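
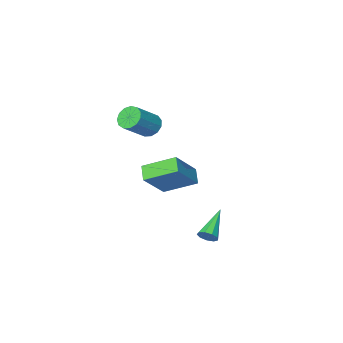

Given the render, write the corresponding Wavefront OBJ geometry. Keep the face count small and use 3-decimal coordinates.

v 0.347 -2.786 -2.302
v -0.008 -3.507 -1.76
v 1.798 -2.361 -0.788
v 1.443 -3.082 -0.245
v 1.577 -4.018 -3.135
v 1.222 -4.739 -2.592
v 3.028 -3.593 -1.62
v 2.673 -4.314 -1.078
v 2.996 -2.99 2.464
v 3.436 -3.217 1.955
v 4.744 -2.997 2.986
v 4.304 -2.77 3.496
v 3.405 -2.821 1.909
v 4.713 -2.6 2.941
v 3.244 -2.478 2.04
v 4.552 -2.258 3.071
v 3.005 -2.298 2.305
v 4.313 -2.078 3.336
v 2.763 -2.338 2.621
v 4.071 -2.118 3.652
v 2.595 -2.585 2.887
v 3.903 -2.365 3.918
v 2.554 -2.96 3.019
v 3.862 -2.74 4.05
v 2.653 -3.345 2.975
v 3.961 -3.125 4.006
v 2.862 -3.617 2.769
v 4.17 -3.397 3.8
v 3.113 -3.69 2.466
v 4.421 -3.47 3.497
v 3.327 -3.541 2.163
v 4.635 -3.321 3.194
v 2.283 0.95 -3.557
v 2.536 1.079 -3.098
v 0.937 0.05 -2.563
v 2.294 1.343 -3.187
v 2.046 1.423 -3.449
v 1.909 1.282 -3.762
v 1.947 0.986 -3.979
v 2.142 0.673 -3.999
v 2.403 0.49 -3.812
v 2.607 0.522 -3.506
v 2.66 0.755 -3.224
f 2 4 1
f 5 2 1
f 1 4 3
f 3 5 1
f 2 8 4
f 6 2 5
f 6 8 2
f 4 8 3
f 7 5 3
f 3 8 7
f 7 6 5
f 8 6 7
f 10 9 13
f 10 13 11
f 11 13 14
f 11 14 12
f 13 9 15
f 13 15 14
f 14 15 16
f 14 16 12
f 15 9 17
f 15 17 16
f 16 17 18
f 16 18 12
f 17 9 19
f 17 19 18
f 18 19 20
f 18 20 12
f 19 9 21
f 19 21 20
f 20 21 22
f 20 22 12
f 21 9 23
f 21 23 22
f 22 23 24
f 22 24 12
f 23 9 25
f 23 25 24
f 24 25 26
f 24 26 12
f 25 9 27
f 25 27 26
f 26 27 28
f 26 28 12
f 27 9 29
f 27 29 28
f 28 29 30
f 28 30 12
f 29 9 31
f 29 31 30
f 30 31 32
f 30 32 12
f 31 9 10
f 31 10 32
f 32 10 11
f 32 11 12
f 34 33 36
f 34 36 35
f 36 33 37
f 36 37 35
f 37 33 38
f 37 38 35
f 38 33 39
f 38 39 35
f 39 33 40
f 39 40 35
f 40 33 41
f 40 41 35
f 41 33 42
f 41 42 35
f 42 33 43
f 42 43 35
f 43 33 34
f 43 34 35



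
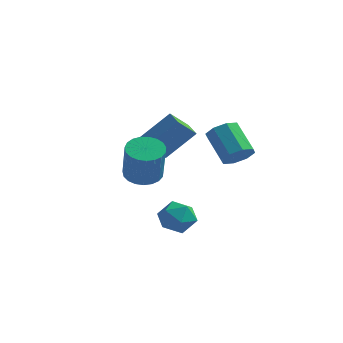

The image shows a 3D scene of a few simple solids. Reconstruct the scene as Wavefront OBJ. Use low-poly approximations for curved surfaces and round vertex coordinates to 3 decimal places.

v 2.669 -2.739 -3.376
v 3.454 -2.877 -3.885
v 2.886 -4.083 -2.675
v 3.671 -4.221 -3.184
v 3.65 -3.546 -2.521
v 3.516 -2.716 -2.955
v 2.824 -4.244 -3.605
v 2.69 -3.414 -4.039
v 3.55 -3.808 -4.027
v 4.061 -3.377 -3.357
v 2.279 -3.583 -3.203
v 2.79 -3.152 -2.533
v 4.097 1.095 -1.289
v 4.47 0.691 -0.654
v 3.356 1.481 0.504
v 2.983 1.885 -0.131
v 4.744 1.259 -0.779
v 3.63 2.049 0.379
v 4.638 1.731 -1.202
v 3.525 2.521 -0.045
v 4.216 1.83 -1.676
v 3.102 2.621 -0.519
v 3.724 1.499 -1.924
v 2.61 2.289 -0.766
v 3.45 0.931 -1.799
v 2.336 1.721 -0.641
v 3.555 0.459 -1.375
v 2.442 1.249 -0.218
v 3.978 0.359 -0.901
v 2.864 1.15 0.256
v -0.731 1.056 -0.917
v 0.423 1.879 0.494
v -0.164 1.854 -1.846
v 0.99 2.678 -0.435
v -0.03 0.362 -1.085
v 1.124 1.186 0.326
v 0.537 1.161 -2.014
v 1.691 1.984 -0.603
v 1.407 -3.125 -1.092
v 2.257 -2.95 -1.24
v 2.722 -3.679 0.564
v 1.873 -3.855 0.712
v 2.141 -2.639 -1.084
v 2.606 -3.368 0.719
v 1.898 -2.413 -0.93
v 2.363 -3.142 0.873
v 1.571 -2.31 -0.804
v 2.036 -3.039 0.999
v 1.215 -2.348 -0.728
v 1.68 -3.077 1.076
v 0.892 -2.52 -0.714
v 1.357 -3.249 1.089
v 0.659 -2.797 -0.766
v 1.124 -3.526 1.037
v 0.555 -3.131 -0.874
v 1.02 -3.86 0.929
v 0.598 -3.464 -1.02
v 1.063 -4.193 0.784
v 0.782 -3.738 -1.178
v 1.247 -4.467 0.625
v 1.073 -3.906 -1.321
v 1.538 -4.636 0.482
v 1.423 -3.94 -1.425
v 1.888 -4.669 0.379
v 1.769 -3.832 -1.471
v 2.234 -4.561 0.333
v 2.054 -3.603 -1.451
v 2.519 -4.332 0.352
v 2.226 -3.29 -1.369
v 2.691 -4.02 0.434
f 1 12 6
f 1 6 2
f 1 2 8
f 1 8 11
f 1 11 12
f 2 6 10
f 6 12 5
f 12 11 3
f 11 8 7
f 8 2 9
f 4 10 5
f 4 5 3
f 4 3 7
f 4 7 9
f 4 9 10
f 5 10 6
f 3 5 12
f 7 3 11
f 9 7 8
f 10 9 2
f 14 13 17
f 14 17 15
f 15 17 18
f 15 18 16
f 17 13 19
f 17 19 18
f 18 19 20
f 18 20 16
f 19 13 21
f 19 21 20
f 20 21 22
f 20 22 16
f 21 13 23
f 21 23 22
f 22 23 24
f 22 24 16
f 23 13 25
f 23 25 24
f 24 25 26
f 24 26 16
f 25 13 27
f 25 27 26
f 26 27 28
f 26 28 16
f 27 13 29
f 27 29 28
f 28 29 30
f 28 30 16
f 29 13 14
f 29 14 30
f 30 14 15
f 30 15 16
f 32 34 31
f 35 32 31
f 31 34 33
f 33 35 31
f 32 38 34
f 36 32 35
f 36 38 32
f 34 38 33
f 37 35 33
f 33 38 37
f 37 36 35
f 38 36 37
f 40 39 43
f 40 43 41
f 41 43 44
f 41 44 42
f 43 39 45
f 43 45 44
f 44 45 46
f 44 46 42
f 45 39 47
f 45 47 46
f 46 47 48
f 46 48 42
f 47 39 49
f 47 49 48
f 48 49 50
f 48 50 42
f 49 39 51
f 49 51 50
f 50 51 52
f 50 52 42
f 51 39 53
f 51 53 52
f 52 53 54
f 52 54 42
f 53 39 55
f 53 55 54
f 54 55 56
f 54 56 42
f 55 39 57
f 55 57 56
f 56 57 58
f 56 58 42
f 57 39 59
f 57 59 58
f 58 59 60
f 58 60 42
f 59 39 61
f 59 61 60
f 60 61 62
f 60 62 42
f 61 39 63
f 61 63 62
f 62 63 64
f 62 64 42
f 63 39 65
f 63 65 64
f 64 65 66
f 64 66 42
f 65 39 67
f 65 67 66
f 66 67 68
f 66 68 42
f 67 39 69
f 67 69 68
f 68 69 70
f 68 70 42
f 69 39 40
f 69 40 70
f 70 40 41
f 70 41 42



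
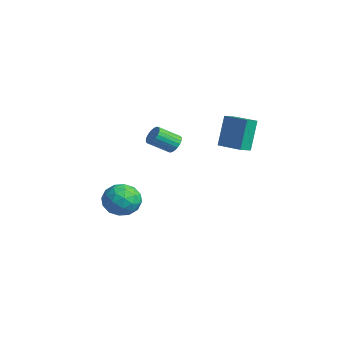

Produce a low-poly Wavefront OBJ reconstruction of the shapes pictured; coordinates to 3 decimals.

v -3.772 2.003 -0.114
v -3.278 2.216 0.318
v -3.474 0.91 1.186
v -3.968 0.697 0.754
v -3.513 2.33 0.436
v -3.71 1.024 1.304
v -3.794 2.387 0.459
v -3.99 1.081 1.327
v -4.07 2.378 0.383
v -4.267 1.072 1.25
v -4.295 2.304 0.221
v -4.491 0.998 1.088
v -4.429 2.178 0.001
v -4.626 0.872 0.868
v -4.45 2.022 -0.239
v -4.647 0.716 0.628
v -4.353 1.862 -0.457
v -4.55 0.556 0.41
v -4.156 1.727 -0.616
v -4.353 0.421 0.252
v -3.893 1.64 -0.688
v -4.089 0.334 0.18
v -3.608 1.615 -0.661
v -3.805 0.309 0.207
v -3.352 1.657 -0.539
v -3.548 0.352 0.329
v -3.168 1.76 -0.343
v -3.365 0.454 0.524
v -3.089 1.904 -0.108
v -3.285 0.598 0.759
v -3.128 2.065 0.126
v -3.324 0.759 0.993
v 2.532 1.993 2.231
v 2.098 2.564 4.215
v 2.244 2.732 1.955
v 1.81 3.303 3.94
v 4.09 2.657 2.38
v 3.656 3.228 4.365
v 3.802 3.396 2.105
v 3.368 3.967 4.089
v -3.073 -0.833 -2.963
v -2.222 -1.227 -3.792
v -4.538 -1.713 -4.048
v -3.687 -2.107 -4.877
v -3.712 -2.596 -3.725
v -2.807 -2.052 -3.055
v -3.953 -0.888 -4.785
v -3.048 -0.344 -4.115
v -2.767 -1.261 -4.918
v -2.617 -2.317 -4.263
v -4.143 -0.623 -3.577
v -3.993 -1.679 -2.922
v -2.519 -0.953 -3.282
v -4.241 -1.987 -4.558
v -4.256 -2.275 -3.881
v -3.756 -2.506 -4.368
v -2.862 -1.437 -2.849
v -2.362 -1.669 -3.336
v -3.238 -2.474 -3.297
v -4.398 -1.271 -4.504
v -3.898 -1.503 -4.991
v -3.004 -0.434 -3.472
v -2.504 -0.665 -3.959
v -3.522 -0.466 -4.543
v -2.339 -1.204 -4.431
v -3.2 -1.722 -5.069
v -3.356 -1.005 -5.015
v -2.824 -0.685 -4.621
v -2.251 -1.825 -4.046
v -3.112 -2.342 -4.684
v -3.127 -2.63 -4.007
v -2.595 -2.31 -3.613
v -2.571 -1.845 -4.708
v -3.648 -0.598 -3.156
v -4.509 -1.115 -3.794
v -4.165 -0.63 -4.227
v -3.633 -0.31 -3.833
v -3.56 -1.218 -2.771
v -4.421 -1.736 -3.409
v -3.936 -2.255 -3.219
v -3.404 -1.935 -2.825
v -4.189 -1.095 -3.132
f 2 1 5
f 2 5 3
f 3 5 6
f 3 6 4
f 5 1 7
f 5 7 6
f 6 7 8
f 6 8 4
f 7 1 9
f 7 9 8
f 8 9 10
f 8 10 4
f 9 1 11
f 9 11 10
f 10 11 12
f 10 12 4
f 11 1 13
f 11 13 12
f 12 13 14
f 12 14 4
f 13 1 15
f 13 15 14
f 14 15 16
f 14 16 4
f 15 1 17
f 15 17 16
f 16 17 18
f 16 18 4
f 17 1 19
f 17 19 18
f 18 19 20
f 18 20 4
f 19 1 21
f 19 21 20
f 20 21 22
f 20 22 4
f 21 1 23
f 21 23 22
f 22 23 24
f 22 24 4
f 23 1 25
f 23 25 24
f 24 25 26
f 24 26 4
f 25 1 27
f 25 27 26
f 26 27 28
f 26 28 4
f 27 1 29
f 27 29 28
f 28 29 30
f 28 30 4
f 29 1 31
f 29 31 30
f 30 31 32
f 30 32 4
f 31 1 2
f 31 2 32
f 32 2 3
f 32 3 4
f 34 36 33
f 37 34 33
f 33 36 35
f 35 37 33
f 34 40 36
f 38 34 37
f 38 40 34
f 36 40 35
f 39 37 35
f 35 40 39
f 39 38 37
f 40 38 39
f 41 78 57
f 78 52 81
f 57 81 46
f 78 81 57
f 41 57 53
f 57 46 58
f 53 58 42
f 57 58 53
f 41 53 62
f 53 42 63
f 62 63 48
f 53 63 62
f 41 62 74
f 62 48 77
f 74 77 51
f 62 77 74
f 41 74 78
f 74 51 82
f 78 82 52
f 74 82 78
f 42 58 69
f 58 46 72
f 69 72 50
f 58 72 69
f 46 81 59
f 81 52 80
f 59 80 45
f 81 80 59
f 52 82 79
f 82 51 75
f 79 75 43
f 82 75 79
f 51 77 76
f 77 48 64
f 76 64 47
f 77 64 76
f 48 63 68
f 63 42 65
f 68 65 49
f 63 65 68
f 44 70 56
f 70 50 71
f 56 71 45
f 70 71 56
f 44 56 54
f 56 45 55
f 54 55 43
f 56 55 54
f 44 54 61
f 54 43 60
f 61 60 47
f 54 60 61
f 44 61 66
f 61 47 67
f 66 67 49
f 61 67 66
f 44 66 70
f 66 49 73
f 70 73 50
f 66 73 70
f 45 71 59
f 71 50 72
f 59 72 46
f 71 72 59
f 43 55 79
f 55 45 80
f 79 80 52
f 55 80 79
f 47 60 76
f 60 43 75
f 76 75 51
f 60 75 76
f 49 67 68
f 67 47 64
f 68 64 48
f 67 64 68
f 50 73 69
f 73 49 65
f 69 65 42
f 73 65 69



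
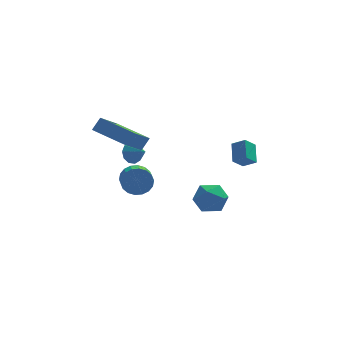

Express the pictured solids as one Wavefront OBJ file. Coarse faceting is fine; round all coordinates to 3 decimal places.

v -2.036 2.921 -0.092
v -1.62 2.929 -0.692
v -1.384 2.259 0.352
v -1.475 3.256 -0.417
v -1.544 3.455 -0.018
v -1.801 3.45 0.353
v -2.148 3.243 0.553
v -2.452 2.913 0.508
v -2.597 2.586 0.233
v -2.528 2.387 -0.166
v -2.271 2.392 -0.537
v -1.924 2.599 -0.737
v -4.265 -0.242 3.569
v -3.822 0.072 4.249
v -3.339 1.135 2.331
v -2.896 1.448 3.011
v -2.684 -1.648 3.189
v -2.241 -1.335 3.869
v -1.758 -0.272 1.951
v -1.315 0.042 2.631
v 1.613 3.111 -2.942
v 2.396 3.571 -3.533
v 1.884 1.589 -3.767
v 2.667 2.049 -4.358
v 2.814 1.886 -3.297
v 2.646 2.827 -2.788
v 1.634 2.333 -4.512
v 1.466 3.274 -4.003
v 2.408 3.09 -4.504
v 3.138 2.814 -3.752
v 1.142 2.346 -3.548
v 1.872 2.07 -2.796
v -2.052 0.03 -0.32
v -1.555 0.277 0.337
v -1.55 -0.904 0.777
v -2.048 -1.15 0.12
v -1.909 0.327 0.475
v -1.904 -0.854 0.914
v -2.291 0.318 0.455
v -2.286 -0.863 0.895
v -2.626 0.252 0.282
v -2.621 -0.929 0.721
v -2.847 0.142 -0.01
v -2.842 -1.039 0.429
v -2.911 0.01 -0.364
v -2.906 -1.17 0.076
v -2.805 -0.117 -0.709
v -2.8 -1.298 -0.269
v -2.55 -0.216 -0.977
v -2.545 -1.397 -0.537
v -2.196 -0.266 -1.114
v -2.191 -1.447 -0.675
v -1.814 -0.257 -1.095
v -1.809 -1.438 -0.655
v -1.479 -0.191 -0.921
v -1.474 -1.372 -0.482
v -1.258 -0.081 -0.629
v -1.253 -1.262 -0.19
v -1.194 0.05 -0.276
v -1.189 -1.13 0.164
v -1.3 0.178 0.069
v -1.295 -1.003 0.509
v 3.173 1.506 -0.187
v 3.853 1.155 0.268
v 3.242 2.589 0.545
v 3.922 2.239 1.001
v 3.778 1.881 -0.801
v 4.458 1.531 -0.345
v 3.847 2.965 -0.068
v 4.527 2.614 0.387
f 2 1 4
f 2 4 3
f 4 1 5
f 4 5 3
f 5 1 6
f 5 6 3
f 6 1 7
f 6 7 3
f 7 1 8
f 7 8 3
f 8 1 9
f 8 9 3
f 9 1 10
f 9 10 3
f 10 1 11
f 10 11 3
f 11 1 12
f 11 12 3
f 12 1 2
f 12 2 3
f 14 16 13
f 17 14 13
f 13 16 15
f 15 17 13
f 14 20 16
f 18 14 17
f 18 20 14
f 16 20 15
f 19 17 15
f 15 20 19
f 19 18 17
f 20 18 19
f 21 32 26
f 21 26 22
f 21 22 28
f 21 28 31
f 21 31 32
f 22 26 30
f 26 32 25
f 32 31 23
f 31 28 27
f 28 22 29
f 24 30 25
f 24 25 23
f 24 23 27
f 24 27 29
f 24 29 30
f 25 30 26
f 23 25 32
f 27 23 31
f 29 27 28
f 30 29 22
f 34 33 37
f 34 37 35
f 35 37 38
f 35 38 36
f 37 33 39
f 37 39 38
f 38 39 40
f 38 40 36
f 39 33 41
f 39 41 40
f 40 41 42
f 40 42 36
f 41 33 43
f 41 43 42
f 42 43 44
f 42 44 36
f 43 33 45
f 43 45 44
f 44 45 46
f 44 46 36
f 45 33 47
f 45 47 46
f 46 47 48
f 46 48 36
f 47 33 49
f 47 49 48
f 48 49 50
f 48 50 36
f 49 33 51
f 49 51 50
f 50 51 52
f 50 52 36
f 51 33 53
f 51 53 52
f 52 53 54
f 52 54 36
f 53 33 55
f 53 55 54
f 54 55 56
f 54 56 36
f 55 33 57
f 55 57 56
f 56 57 58
f 56 58 36
f 57 33 59
f 57 59 58
f 58 59 60
f 58 60 36
f 59 33 61
f 59 61 60
f 60 61 62
f 60 62 36
f 61 33 34
f 61 34 62
f 62 34 35
f 62 35 36
f 64 66 63
f 67 64 63
f 63 66 65
f 65 67 63
f 64 70 66
f 68 64 67
f 68 70 64
f 66 70 65
f 69 67 65
f 65 70 69
f 69 68 67
f 70 68 69



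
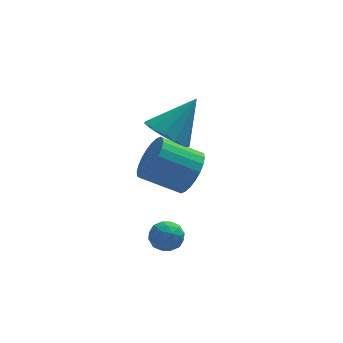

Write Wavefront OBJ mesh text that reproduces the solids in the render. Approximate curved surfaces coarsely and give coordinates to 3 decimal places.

v 1.768 1.275 -4.346
v 2.17 1.16 -3.846
v 0.99 0.78 -3.834
v 1.392 0.665 -3.334
v 1.194 1.273 -3.461
v 1.675 1.579 -3.777
v 1.485 0.361 -3.903
v 1.966 0.667 -4.219
v 1.995 0.595 -3.572
v 1.815 1.159 -3.299
v 1.345 0.781 -4.381
v 1.165 1.345 -4.108
v 2.037 1.261 -4.141
v 1.123 0.679 -3.539
v 1.007 1.036 -3.614
v 1.243 0.969 -3.32
v 1.747 1.507 -4.1
v 1.983 1.44 -3.806
v 1.409 1.506 -3.58
v 1.177 0.5 -3.874
v 1.413 0.433 -3.58
v 1.917 0.971 -4.36
v 2.153 0.904 -4.066
v 1.751 0.434 -4.1
v 2.171 0.862 -3.686
v 1.713 0.57 -3.385
v 1.768 0.392 -3.719
v 2.05 0.571 -3.905
v 2.065 1.193 -3.525
v 1.608 0.902 -3.224
v 1.492 1.26 -3.299
v 1.774 1.439 -3.485
v 1.962 0.861 -3.364
v 1.552 1.038 -4.456
v 1.095 0.747 -4.155
v 1.386 0.501 -4.195
v 1.668 0.68 -4.381
v 1.447 1.37 -4.295
v 0.989 1.078 -3.994
v 1.11 1.369 -3.775
v 1.392 1.548 -3.961
v 1.198 1.079 -4.316
v 2.916 3.69 -2.84
v 3.405 3.928 -2.073
v 2.013 4.208 -1.273
v 1.524 3.97 -2.04
v 3.373 4.252 -2.242
v 1.982 4.533 -1.441
v 3.272 4.491 -2.501
v 1.88 4.771 -1.701
v 3.117 4.607 -2.812
v 1.725 4.888 -2.012
v 2.931 4.584 -3.128
v 1.539 4.865 -2.327
v 2.743 4.425 -3.399
v 1.351 4.706 -2.599
v 2.581 4.154 -3.586
v 1.189 4.435 -2.785
v 2.47 3.812 -3.659
v 1.078 4.093 -2.858
v 2.427 3.452 -3.607
v 1.035 3.732 -2.807
v 2.458 3.127 -3.439
v 1.067 3.408 -2.638
v 2.56 2.889 -3.179
v 1.168 3.169 -2.379
v 2.715 2.772 -2.868
v 1.323 3.053 -2.068
v 2.901 2.795 -2.553
v 1.509 3.076 -1.752
v 3.089 2.954 -2.281
v 1.697 3.235 -1.481
v 3.251 3.225 -2.095
v 1.859 3.506 -1.294
v 3.362 3.567 -2.022
v 1.97 3.848 -1.221
v 1.926 2.919 -0.137
v 2.629 2.517 -0.575
v 3.034 3.401 1.197
v 2.615 3.008 -0.741
v 2.382 3.471 -0.715
v 2.005 3.758 -0.506
v 1.602 3.779 -0.179
v 1.303 3.526 0.16
v 1.201 3.081 0.405
v 1.33 2.584 0.478
v 1.648 2.194 0.356
v 2.054 2.033 0.077
v 2.42 2.154 -0.27
f 1 38 17
f 38 12 41
f 17 41 6
f 38 41 17
f 1 17 13
f 17 6 18
f 13 18 2
f 17 18 13
f 1 13 22
f 13 2 23
f 22 23 8
f 13 23 22
f 1 22 34
f 22 8 37
f 34 37 11
f 22 37 34
f 1 34 38
f 34 11 42
f 38 42 12
f 34 42 38
f 2 18 29
f 18 6 32
f 29 32 10
f 18 32 29
f 6 41 19
f 41 12 40
f 19 40 5
f 41 40 19
f 12 42 39
f 42 11 35
f 39 35 3
f 42 35 39
f 11 37 36
f 37 8 24
f 36 24 7
f 37 24 36
f 8 23 28
f 23 2 25
f 28 25 9
f 23 25 28
f 4 30 16
f 30 10 31
f 16 31 5
f 30 31 16
f 4 16 14
f 16 5 15
f 14 15 3
f 16 15 14
f 4 14 21
f 14 3 20
f 21 20 7
f 14 20 21
f 4 21 26
f 21 7 27
f 26 27 9
f 21 27 26
f 4 26 30
f 26 9 33
f 30 33 10
f 26 33 30
f 5 31 19
f 31 10 32
f 19 32 6
f 31 32 19
f 3 15 39
f 15 5 40
f 39 40 12
f 15 40 39
f 7 20 36
f 20 3 35
f 36 35 11
f 20 35 36
f 9 27 28
f 27 7 24
f 28 24 8
f 27 24 28
f 10 33 29
f 33 9 25
f 29 25 2
f 33 25 29
f 44 43 47
f 44 47 45
f 45 47 48
f 45 48 46
f 47 43 49
f 47 49 48
f 48 49 50
f 48 50 46
f 49 43 51
f 49 51 50
f 50 51 52
f 50 52 46
f 51 43 53
f 51 53 52
f 52 53 54
f 52 54 46
f 53 43 55
f 53 55 54
f 54 55 56
f 54 56 46
f 55 43 57
f 55 57 56
f 56 57 58
f 56 58 46
f 57 43 59
f 57 59 58
f 58 59 60
f 58 60 46
f 59 43 61
f 59 61 60
f 60 61 62
f 60 62 46
f 61 43 63
f 61 63 62
f 62 63 64
f 62 64 46
f 63 43 65
f 63 65 64
f 64 65 66
f 64 66 46
f 65 43 67
f 65 67 66
f 66 67 68
f 66 68 46
f 67 43 69
f 67 69 68
f 68 69 70
f 68 70 46
f 69 43 71
f 69 71 70
f 70 71 72
f 70 72 46
f 71 43 73
f 71 73 72
f 72 73 74
f 72 74 46
f 73 43 75
f 73 75 74
f 74 75 76
f 74 76 46
f 75 43 44
f 75 44 76
f 76 44 45
f 76 45 46
f 78 77 80
f 78 80 79
f 80 77 81
f 80 81 79
f 81 77 82
f 81 82 79
f 82 77 83
f 82 83 79
f 83 77 84
f 83 84 79
f 84 77 85
f 84 85 79
f 85 77 86
f 85 86 79
f 86 77 87
f 86 87 79
f 87 77 88
f 87 88 79
f 88 77 89
f 88 89 79
f 89 77 78
f 89 78 79



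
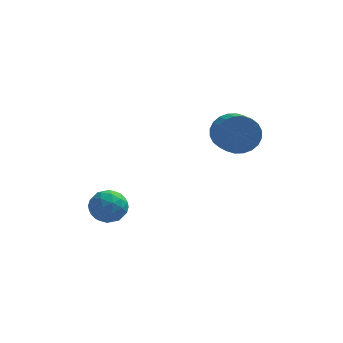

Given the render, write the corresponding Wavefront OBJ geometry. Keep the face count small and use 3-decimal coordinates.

v 2.263 1.153 -0.865
v 2.781 1.067 -1.621
v 3.115 0.162 -1.29
v 2.597 0.247 -0.535
v 3.009 1.233 -1.398
v 3.342 0.328 -1.068
v 3.123 1.386 -1.095
v 3.457 0.481 -0.764
v 3.106 1.504 -0.756
v 3.44 0.598 -0.425
v 2.961 1.568 -0.434
v 3.295 0.663 -0.103
v 2.71 1.569 -0.177
v 3.044 0.664 0.153
v 2.391 1.506 -0.026
v 2.725 0.601 0.305
v 2.052 1.39 -0.002
v 2.386 0.485 0.329
v 1.745 1.238 -0.11
v 2.079 0.333 0.221
v 1.518 1.072 -0.332
v 1.851 0.167 -0.002
v 1.403 0.919 -0.636
v 1.737 0.014 -0.305
v 1.42 0.802 -0.975
v 1.754 -0.104 -0.644
v 1.565 0.737 -1.297
v 1.899 -0.168 -0.966
v 1.816 0.736 -1.553
v 2.15 -0.169 -1.223
v 2.135 0.799 -1.705
v 2.469 -0.106 -1.374
v 2.474 0.915 -1.729
v 2.808 0.01 -1.398
v -2.754 -0.852 -3.694
v -1.968 -0.828 -3.424
v -2.492 -1.992 -4.356
v -1.706 -1.968 -4.086
v -2.325 -2.118 -3.552
v -2.487 -1.413 -3.143
v -1.973 -1.407 -4.637
v -2.135 -0.702 -4.228
v -1.486 -1.171 -4.007
v -1.703 -1.611 -3.336
v -2.757 -1.209 -4.444
v -2.974 -1.649 -3.773
v -2.384 -0.74 -3.501
v -2.076 -2.08 -4.279
v -2.44 -2.168 -3.965
v -1.978 -2.154 -3.807
v -2.689 -1.084 -3.336
v -2.227 -1.07 -3.177
v -2.437 -1.828 -3.252
v -2.233 -1.75 -4.603
v -1.771 -1.736 -4.444
v -2.482 -0.666 -3.973
v -2.02 -0.652 -3.815
v -2.023 -0.992 -4.528
v -1.639 -0.928 -3.685
v -1.485 -1.598 -4.074
v -1.642 -1.268 -4.398
v -1.737 -0.854 -4.157
v -1.767 -1.186 -3.291
v -1.613 -1.856 -3.68
v -1.976 -1.944 -3.366
v -2.071 -1.53 -3.125
v -1.483 -1.388 -3.633
v -2.847 -0.964 -4.1
v -2.693 -1.634 -4.489
v -2.389 -1.29 -4.655
v -2.484 -0.876 -4.414
v -2.975 -1.222 -3.706
v -2.821 -1.892 -4.095
v -2.723 -1.966 -3.623
v -2.818 -1.552 -3.382
v -2.977 -1.432 -4.147
f 2 1 5
f 2 5 3
f 3 5 6
f 3 6 4
f 5 1 7
f 5 7 6
f 6 7 8
f 6 8 4
f 7 1 9
f 7 9 8
f 8 9 10
f 8 10 4
f 9 1 11
f 9 11 10
f 10 11 12
f 10 12 4
f 11 1 13
f 11 13 12
f 12 13 14
f 12 14 4
f 13 1 15
f 13 15 14
f 14 15 16
f 14 16 4
f 15 1 17
f 15 17 16
f 16 17 18
f 16 18 4
f 17 1 19
f 17 19 18
f 18 19 20
f 18 20 4
f 19 1 21
f 19 21 20
f 20 21 22
f 20 22 4
f 21 1 23
f 21 23 22
f 22 23 24
f 22 24 4
f 23 1 25
f 23 25 24
f 24 25 26
f 24 26 4
f 25 1 27
f 25 27 26
f 26 27 28
f 26 28 4
f 27 1 29
f 27 29 28
f 28 29 30
f 28 30 4
f 29 1 31
f 29 31 30
f 30 31 32
f 30 32 4
f 31 1 33
f 31 33 32
f 32 33 34
f 32 34 4
f 33 1 2
f 33 2 34
f 34 2 3
f 34 3 4
f 35 72 51
f 72 46 75
f 51 75 40
f 72 75 51
f 35 51 47
f 51 40 52
f 47 52 36
f 51 52 47
f 35 47 56
f 47 36 57
f 56 57 42
f 47 57 56
f 35 56 68
f 56 42 71
f 68 71 45
f 56 71 68
f 35 68 72
f 68 45 76
f 72 76 46
f 68 76 72
f 36 52 63
f 52 40 66
f 63 66 44
f 52 66 63
f 40 75 53
f 75 46 74
f 53 74 39
f 75 74 53
f 46 76 73
f 76 45 69
f 73 69 37
f 76 69 73
f 45 71 70
f 71 42 58
f 70 58 41
f 71 58 70
f 42 57 62
f 57 36 59
f 62 59 43
f 57 59 62
f 38 64 50
f 64 44 65
f 50 65 39
f 64 65 50
f 38 50 48
f 50 39 49
f 48 49 37
f 50 49 48
f 38 48 55
f 48 37 54
f 55 54 41
f 48 54 55
f 38 55 60
f 55 41 61
f 60 61 43
f 55 61 60
f 38 60 64
f 60 43 67
f 64 67 44
f 60 67 64
f 39 65 53
f 65 44 66
f 53 66 40
f 65 66 53
f 37 49 73
f 49 39 74
f 73 74 46
f 49 74 73
f 41 54 70
f 54 37 69
f 70 69 45
f 54 69 70
f 43 61 62
f 61 41 58
f 62 58 42
f 61 58 62
f 44 67 63
f 67 43 59
f 63 59 36
f 67 59 63



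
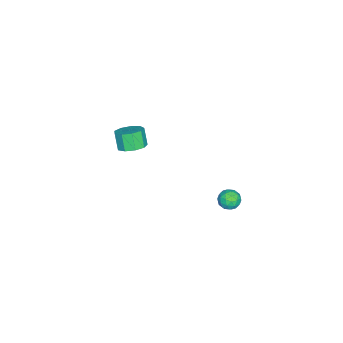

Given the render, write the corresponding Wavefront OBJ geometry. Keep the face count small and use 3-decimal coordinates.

v -2.077 -3.281 0.391
v -1.293 -3.393 0.671
v -1.699 -3.731 1.67
v -2.483 -3.619 1.389
v -1.467 -2.856 0.782
v -1.872 -3.195 1.781
v -1.926 -2.519 0.71
v -2.332 -2.857 1.709
v -2.456 -2.537 0.489
v -2.862 -2.876 1.488
v -2.809 -2.904 0.221
v -3.214 -3.243 1.22
v -2.819 -3.447 0.033
v -3.225 -3.785 1.032
v -2.482 -3.912 0.012
v -2.888 -4.251 1.011
v -1.956 -4.081 0.168
v -2.361 -4.42 1.167
v -1.486 -3.876 0.428
v -1.892 -4.215 1.427
v 1.977 3.954 2.783
v 2.24 4.184 2.233
v 2.88 3.456 3.007
v 3.143 3.686 2.457
v 3.01 4.092 2.949
v 2.452 4.4 2.811
v 2.668 3.24 2.429
v 2.11 3.548 2.291
v 2.667 3.743 2.014
v 2.879 4.269 2.335
v 2.241 3.371 2.905
v 2.453 3.897 3.226
v 2.03 4.113 2.489
v 3.09 3.527 2.751
v 3.012 3.766 3.041
v 3.167 3.901 2.717
v 2.154 4.24 2.828
v 2.309 4.375 2.505
v 2.761 4.321 2.925
v 2.811 3.265 2.735
v 2.966 3.4 2.412
v 1.953 3.739 2.523
v 2.108 3.874 2.199
v 2.359 3.319 2.315
v 2.435 3.989 2.037
v 2.966 3.696 2.168
v 2.686 3.434 2.152
v 2.359 3.615 2.071
v 2.559 4.298 2.225
v 3.09 4.005 2.357
v 3.012 4.244 2.646
v 2.684 4.425 2.565
v 2.81 4.039 2.097
v 2.03 3.635 2.883
v 2.561 3.342 3.015
v 2.436 3.215 2.675
v 2.108 3.396 2.594
v 2.154 3.944 3.072
v 2.685 3.651 3.203
v 2.761 4.025 3.169
v 2.434 4.206 3.088
v 2.31 3.601 3.143
f 2 1 5
f 2 5 3
f 3 5 6
f 3 6 4
f 5 1 7
f 5 7 6
f 6 7 8
f 6 8 4
f 7 1 9
f 7 9 8
f 8 9 10
f 8 10 4
f 9 1 11
f 9 11 10
f 10 11 12
f 10 12 4
f 11 1 13
f 11 13 12
f 12 13 14
f 12 14 4
f 13 1 15
f 13 15 14
f 14 15 16
f 14 16 4
f 15 1 17
f 15 17 16
f 16 17 18
f 16 18 4
f 17 1 19
f 17 19 18
f 18 19 20
f 18 20 4
f 19 1 2
f 19 2 20
f 20 2 3
f 20 3 4
f 21 58 37
f 58 32 61
f 37 61 26
f 58 61 37
f 21 37 33
f 37 26 38
f 33 38 22
f 37 38 33
f 21 33 42
f 33 22 43
f 42 43 28
f 33 43 42
f 21 42 54
f 42 28 57
f 54 57 31
f 42 57 54
f 21 54 58
f 54 31 62
f 58 62 32
f 54 62 58
f 22 38 49
f 38 26 52
f 49 52 30
f 38 52 49
f 26 61 39
f 61 32 60
f 39 60 25
f 61 60 39
f 32 62 59
f 62 31 55
f 59 55 23
f 62 55 59
f 31 57 56
f 57 28 44
f 56 44 27
f 57 44 56
f 28 43 48
f 43 22 45
f 48 45 29
f 43 45 48
f 24 50 36
f 50 30 51
f 36 51 25
f 50 51 36
f 24 36 34
f 36 25 35
f 34 35 23
f 36 35 34
f 24 34 41
f 34 23 40
f 41 40 27
f 34 40 41
f 24 41 46
f 41 27 47
f 46 47 29
f 41 47 46
f 24 46 50
f 46 29 53
f 50 53 30
f 46 53 50
f 25 51 39
f 51 30 52
f 39 52 26
f 51 52 39
f 23 35 59
f 35 25 60
f 59 60 32
f 35 60 59
f 27 40 56
f 40 23 55
f 56 55 31
f 40 55 56
f 29 47 48
f 47 27 44
f 48 44 28
f 47 44 48
f 30 53 49
f 53 29 45
f 49 45 22
f 53 45 49



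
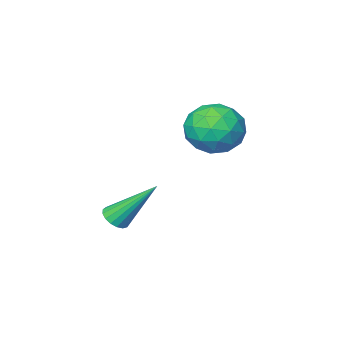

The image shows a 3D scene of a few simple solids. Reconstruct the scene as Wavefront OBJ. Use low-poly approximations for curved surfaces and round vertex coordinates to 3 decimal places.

v 1.175 -1.189 -2.853
v 1.501 -1.455 -2.498
v 0.225 -0.131 -1.187
v 1.637 -1.238 -2.558
v 1.667 -1.01 -2.686
v 1.585 -0.823 -2.852
v 1.409 -0.72 -3.018
v 1.179 -0.724 -3.146
v 0.948 -0.835 -3.207
v 0.77 -1.027 -3.187
v 0.684 -1.256 -3.09
v 0.71 -1.47 -2.939
v 0.843 -1.62 -2.768
v 1.052 -1.671 -2.617
v 1.29 -1.611 -2.519
v -2.649 0.452 1.351
v -2.147 1.176 0.703
v -1.093 -0.316 1.697
v -0.591 0.408 1.049
v -1.026 0.733 1.998
v -1.988 1.208 1.785
v -1.252 -0.348 0.615
v -2.214 0.127 0.402
v -1.284 0.682 0.249
v -1.144 1.35 1.103
v -2.096 -0.49 1.297
v -1.956 0.178 2.151
v -2.534 0.882 0.997
v -0.706 -0.022 1.403
v -0.961 0.169 1.961
v -0.666 0.595 1.58
v -2.441 0.9 1.632
v -2.146 1.326 1.252
v -1.487 1.065 2.013
v -1.094 -0.466 1.148
v -0.799 -0.04 0.768
v -2.574 0.265 0.82
v -2.279 0.691 0.439
v -1.753 -0.205 0.387
v -1.732 1.017 0.349
v -0.818 0.565 0.552
v -1.206 0.121 0.297
v -1.772 0.4 0.172
v -1.65 1.409 0.851
v -0.736 0.958 1.054
v -0.991 1.149 1.612
v -1.556 1.428 1.487
v -1.143 1.119 0.584
v -2.504 -0.098 1.346
v -1.59 -0.549 1.549
v -1.684 -0.568 0.913
v -2.249 -0.289 0.788
v -2.422 0.295 1.848
v -1.508 -0.157 2.051
v -1.468 0.46 2.228
v -2.034 0.739 2.103
v -2.097 -0.259 1.816
f 2 1 4
f 2 4 3
f 4 1 5
f 4 5 3
f 5 1 6
f 5 6 3
f 6 1 7
f 6 7 3
f 7 1 8
f 7 8 3
f 8 1 9
f 8 9 3
f 9 1 10
f 9 10 3
f 10 1 11
f 10 11 3
f 11 1 12
f 11 12 3
f 12 1 13
f 12 13 3
f 13 1 14
f 13 14 3
f 14 1 15
f 14 15 3
f 15 1 2
f 15 2 3
f 16 53 32
f 53 27 56
f 32 56 21
f 53 56 32
f 16 32 28
f 32 21 33
f 28 33 17
f 32 33 28
f 16 28 37
f 28 17 38
f 37 38 23
f 28 38 37
f 16 37 49
f 37 23 52
f 49 52 26
f 37 52 49
f 16 49 53
f 49 26 57
f 53 57 27
f 49 57 53
f 17 33 44
f 33 21 47
f 44 47 25
f 33 47 44
f 21 56 34
f 56 27 55
f 34 55 20
f 56 55 34
f 27 57 54
f 57 26 50
f 54 50 18
f 57 50 54
f 26 52 51
f 52 23 39
f 51 39 22
f 52 39 51
f 23 38 43
f 38 17 40
f 43 40 24
f 38 40 43
f 19 45 31
f 45 25 46
f 31 46 20
f 45 46 31
f 19 31 29
f 31 20 30
f 29 30 18
f 31 30 29
f 19 29 36
f 29 18 35
f 36 35 22
f 29 35 36
f 19 36 41
f 36 22 42
f 41 42 24
f 36 42 41
f 19 41 45
f 41 24 48
f 45 48 25
f 41 48 45
f 20 46 34
f 46 25 47
f 34 47 21
f 46 47 34
f 18 30 54
f 30 20 55
f 54 55 27
f 30 55 54
f 22 35 51
f 35 18 50
f 51 50 26
f 35 50 51
f 24 42 43
f 42 22 39
f 43 39 23
f 42 39 43
f 25 48 44
f 48 24 40
f 44 40 17
f 48 40 44



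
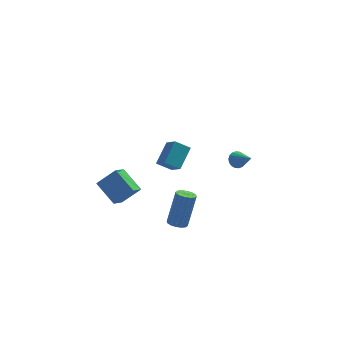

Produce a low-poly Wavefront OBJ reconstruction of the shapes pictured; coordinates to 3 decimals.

v -4.263 -2.668 0.079
v -4.995 -1.564 0.844
v -3.748 -1.841 -0.622
v -4.481 -0.737 0.143
v -3.259 -2.583 0.917
v -3.992 -1.479 1.682
v -2.745 -1.756 0.216
v -3.477 -0.652 0.981
v -1.018 -2.565 -2.119
v -0.508 -2.474 -2.304
v 0.048 -1.884 -0.487
v -0.462 -1.975 -0.301
v -0.646 -2.227 -2.342
v -0.09 -1.637 -0.525
v -0.883 -2.071 -2.32
v -0.327 -1.482 -0.503
v -1.156 -2.048 -2.244
v -0.6 -1.458 -0.427
v -1.393 -2.162 -2.135
v -0.837 -1.573 -0.317
v -1.528 -2.385 -2.021
v -0.973 -1.795 -0.203
v -1.528 -2.656 -1.933
v -0.972 -2.066 -0.116
v -1.39 -2.903 -1.895
v -0.834 -2.313 -0.078
v -1.153 -3.058 -1.917
v -0.597 -2.469 -0.1
v -0.88 -3.082 -1.993
v -0.324 -2.492 -0.176
v -0.643 -2.967 -2.103
v -0.087 -2.378 -0.285
v -0.507 -2.745 -2.217
v 0.048 -2.155 -0.399
v 3.154 3.012 -2.238
v 3.541 3.367 -2.074
v 3.706 1.988 -1.322
v 3.358 3.409 -1.917
v 3.135 3.372 -1.823
v 2.916 3.264 -1.812
v 2.743 3.106 -1.885
v 2.653 2.93 -2.028
v 2.662 2.769 -2.213
v 2.768 2.657 -2.402
v 2.951 2.614 -2.559
v 3.174 2.651 -2.653
v 3.393 2.759 -2.664
v 3.565 2.917 -2.591
v 3.656 3.094 -2.448
v 3.647 3.254 -2.264
v -0.731 -1.74 1.577
v -1.507 -1.587 2.066
v -1.041 -0.889 0.82
v -1.817 -0.736 1.309
v -0.043 -0.784 2.371
v -0.819 -0.631 2.86
v -0.353 0.067 1.614
v -1.129 0.22 2.103
f 2 4 1
f 5 2 1
f 1 4 3
f 3 5 1
f 2 8 4
f 6 2 5
f 6 8 2
f 4 8 3
f 7 5 3
f 3 8 7
f 7 6 5
f 8 6 7
f 10 9 13
f 10 13 11
f 11 13 14
f 11 14 12
f 13 9 15
f 13 15 14
f 14 15 16
f 14 16 12
f 15 9 17
f 15 17 16
f 16 17 18
f 16 18 12
f 17 9 19
f 17 19 18
f 18 19 20
f 18 20 12
f 19 9 21
f 19 21 20
f 20 21 22
f 20 22 12
f 21 9 23
f 21 23 22
f 22 23 24
f 22 24 12
f 23 9 25
f 23 25 24
f 24 25 26
f 24 26 12
f 25 9 27
f 25 27 26
f 26 27 28
f 26 28 12
f 27 9 29
f 27 29 28
f 28 29 30
f 28 30 12
f 29 9 31
f 29 31 30
f 30 31 32
f 30 32 12
f 31 9 33
f 31 33 32
f 32 33 34
f 32 34 12
f 33 9 10
f 33 10 34
f 34 10 11
f 34 11 12
f 36 35 38
f 36 38 37
f 38 35 39
f 38 39 37
f 39 35 40
f 39 40 37
f 40 35 41
f 40 41 37
f 41 35 42
f 41 42 37
f 42 35 43
f 42 43 37
f 43 35 44
f 43 44 37
f 44 35 45
f 44 45 37
f 45 35 46
f 45 46 37
f 46 35 47
f 46 47 37
f 47 35 48
f 47 48 37
f 48 35 49
f 48 49 37
f 49 35 50
f 49 50 37
f 50 35 36
f 50 36 37
f 52 54 51
f 55 52 51
f 51 54 53
f 53 55 51
f 52 58 54
f 56 52 55
f 56 58 52
f 54 58 53
f 57 55 53
f 53 58 57
f 57 56 55
f 58 56 57



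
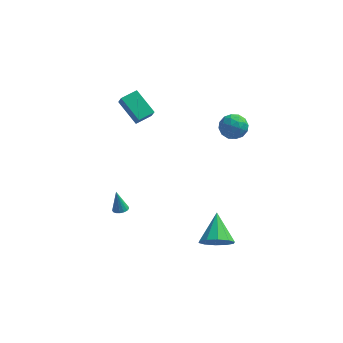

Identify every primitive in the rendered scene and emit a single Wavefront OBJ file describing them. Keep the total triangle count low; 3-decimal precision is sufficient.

v 2.717 -4.803 -2.782
v 3.236 -4.251 -3.538
v 2.543 -3.097 -1.658
v 2.589 -4.227 -3.675
v 1.991 -4.423 -3.471
v 1.671 -4.764 -3.003
v 1.75 -5.119 -2.451
v 2.198 -5.354 -2.026
v 2.845 -5.378 -1.889
v 3.443 -5.182 -2.093
v 3.763 -4.842 -2.561
v 3.684 -4.486 -3.113
v -3.146 -2.866 -2.26
v -2.884 -3.268 -2.118
v -3.434 -2.574 -0.9
v -2.721 -3.092 -2.121
v -2.656 -2.864 -2.156
v -2.703 -2.637 -2.215
v -2.852 -2.462 -2.284
v -3.067 -2.38 -2.347
v -3.301 -2.409 -2.391
v -3.499 -2.543 -2.404
v -3.616 -2.751 -2.384
v -3.625 -2.985 -2.336
v -3.525 -3.192 -2.27
v -3.337 -3.324 -2.202
v -3.106 -3.352 -2.147
v 2.267 3.751 1.02
v 3.088 4.256 0.937
v 2.592 3.004 -0.317
v 3.413 3.509 -0.4
v 3.322 2.846 0.298
v 3.121 3.308 1.125
v 2.559 3.952 -0.505
v 2.358 4.414 0.322
v 3.268 4.381 -0.005
v 3.74 3.697 0.491
v 1.94 3.563 0.129
v 2.412 2.879 0.625
v 2.649 4.069 1.096
v 3.031 3.191 -0.476
v 2.977 2.801 -0.065
v 3.46 3.098 -0.114
v 2.669 3.511 1.206
v 3.151 3.808 1.157
v 3.288 2.98 0.782
v 2.529 3.452 -0.537
v 3.011 3.749 -0.586
v 2.22 4.162 0.734
v 2.703 4.459 0.685
v 2.392 4.28 -0.162
v 3.238 4.439 0.493
v 3.428 4 -0.293
v 2.927 4.261 -0.354
v 2.809 4.532 0.132
v 3.515 4.037 0.785
v 3.705 3.599 -0.001
v 3.652 3.209 0.409
v 3.534 3.48 0.895
v 3.62 4.111 0.231
v 1.975 3.661 0.621
v 2.165 3.223 -0.165
v 2.146 3.78 -0.275
v 2.028 4.051 0.211
v 2.252 3.26 0.913
v 2.442 2.821 0.127
v 2.871 2.728 0.488
v 2.753 2.999 0.974
v 2.06 3.149 0.389
v -2.892 2.001 1.436
v -2.658 1.595 2.181
v -4.104 3.104 2.417
v -3.87 2.698 3.162
v -2.05 2.782 1.598
v -1.816 2.376 2.343
v -3.262 3.885 2.579
v -3.028 3.479 3.324
f 2 1 4
f 2 4 3
f 4 1 5
f 4 5 3
f 5 1 6
f 5 6 3
f 6 1 7
f 6 7 3
f 7 1 8
f 7 8 3
f 8 1 9
f 8 9 3
f 9 1 10
f 9 10 3
f 10 1 11
f 10 11 3
f 11 1 12
f 11 12 3
f 12 1 2
f 12 2 3
f 14 13 16
f 14 16 15
f 16 13 17
f 16 17 15
f 17 13 18
f 17 18 15
f 18 13 19
f 18 19 15
f 19 13 20
f 19 20 15
f 20 13 21
f 20 21 15
f 21 13 22
f 21 22 15
f 22 13 23
f 22 23 15
f 23 13 24
f 23 24 15
f 24 13 25
f 24 25 15
f 25 13 26
f 25 26 15
f 26 13 27
f 26 27 15
f 27 13 14
f 27 14 15
f 28 65 44
f 65 39 68
f 44 68 33
f 65 68 44
f 28 44 40
f 44 33 45
f 40 45 29
f 44 45 40
f 28 40 49
f 40 29 50
f 49 50 35
f 40 50 49
f 28 49 61
f 49 35 64
f 61 64 38
f 49 64 61
f 28 61 65
f 61 38 69
f 65 69 39
f 61 69 65
f 29 45 56
f 45 33 59
f 56 59 37
f 45 59 56
f 33 68 46
f 68 39 67
f 46 67 32
f 68 67 46
f 39 69 66
f 69 38 62
f 66 62 30
f 69 62 66
f 38 64 63
f 64 35 51
f 63 51 34
f 64 51 63
f 35 50 55
f 50 29 52
f 55 52 36
f 50 52 55
f 31 57 43
f 57 37 58
f 43 58 32
f 57 58 43
f 31 43 41
f 43 32 42
f 41 42 30
f 43 42 41
f 31 41 48
f 41 30 47
f 48 47 34
f 41 47 48
f 31 48 53
f 48 34 54
f 53 54 36
f 48 54 53
f 31 53 57
f 53 36 60
f 57 60 37
f 53 60 57
f 32 58 46
f 58 37 59
f 46 59 33
f 58 59 46
f 30 42 66
f 42 32 67
f 66 67 39
f 42 67 66
f 34 47 63
f 47 30 62
f 63 62 38
f 47 62 63
f 36 54 55
f 54 34 51
f 55 51 35
f 54 51 55
f 37 60 56
f 60 36 52
f 56 52 29
f 60 52 56
f 71 73 70
f 74 71 70
f 70 73 72
f 72 74 70
f 71 77 73
f 75 71 74
f 75 77 71
f 73 77 72
f 76 74 72
f 72 77 76
f 76 75 74
f 77 75 76



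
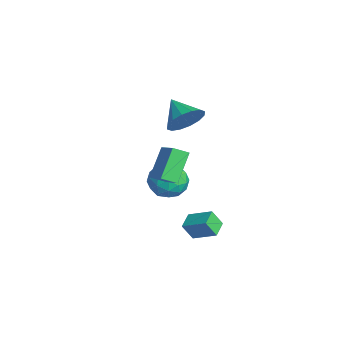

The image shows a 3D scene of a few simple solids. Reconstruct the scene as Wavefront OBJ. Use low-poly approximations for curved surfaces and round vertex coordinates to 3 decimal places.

v -3.449 1.296 -4.5
v -2.814 1.751 -3.721
v -3.206 -0.311 -3.759
v -2.571 0.144 -2.98
v -3.655 0.351 -2.998
v -3.805 1.344 -3.456
v -2.215 0.096 -4.024
v -2.365 1.089 -4.482
v -2.051 1.01 -3.426
v -2.941 1.167 -2.793
v -3.079 0.273 -4.687
v -3.969 0.43 -4.054
v -3.153 1.665 -4.176
v -2.867 -0.225 -3.304
v -3.505 -0.103 -3.315
v -3.131 0.165 -2.857
v -3.736 1.425 -4.02
v -3.362 1.693 -3.562
v -3.857 0.87 -3.137
v -2.658 -0.253 -3.918
v -2.284 0.015 -3.46
v -2.889 1.275 -4.623
v -2.515 1.543 -4.165
v -2.163 0.57 -4.343
v -2.331 1.496 -3.544
v -2.188 0.552 -3.109
v -1.979 0.523 -3.722
v -2.067 1.107 -3.991
v -2.854 1.589 -3.172
v -2.711 0.644 -2.736
v -3.349 0.766 -2.747
v -3.437 1.35 -3.016
v -2.406 1.153 -2.999
v -3.309 0.796 -4.744
v -3.166 -0.149 -4.308
v -2.583 0.09 -4.464
v -2.671 0.674 -4.733
v -3.832 0.888 -4.371
v -3.689 -0.056 -3.936
v -3.953 0.333 -3.489
v -4.041 0.917 -3.758
v -3.614 0.287 -4.481
v 1.059 -0.286 -0.666
v 0.934 -1.045 -0.304
v 0.104 0.496 0.644
v -0.02 -0.263 1.006
v 2.52 -0.077 0.274
v 2.396 -0.836 0.636
v 1.566 0.705 1.584
v 1.441 -0.054 1.946
v -0.609 1.053 2.302
v -0.098 0.296 2.78
v -1.891 0.627 2.998
v -0.06 0.717 3.106
v -0.169 1.227 3.217
v -0.396 1.69 3.082
v -0.68 1.983 2.739
v -0.944 2.026 2.278
v -1.119 1.809 1.823
v -1.157 1.389 1.497
v -1.048 0.878 1.387
v -0.821 0.415 1.521
v -0.538 0.122 1.865
v -0.273 0.079 2.326
v -0.158 0.138 -0.846
v 0.322 0.319 -0.928
v -0.142 0.582 0.226
v 0.114 0.546 -1.019
v -0.199 0.617 -1.044
v -0.496 0.505 -0.993
v -0.664 0.253 -0.886
v -0.638 -0.043 -0.763
v -0.43 -0.27 -0.673
v -0.117 -0.341 -0.648
v 0.18 -0.229 -0.699
v 0.348 0.023 -0.806
v 2.564 0.645 -3.757
v 2.454 0.145 -2.887
v 1.805 1.132 -3.572
v 1.696 0.631 -2.702
v 3.324 1.589 -3.118
v 3.215 1.088 -2.248
v 2.566 2.075 -2.933
v 2.456 1.575 -2.063
f 1 38 17
f 38 12 41
f 17 41 6
f 38 41 17
f 1 17 13
f 17 6 18
f 13 18 2
f 17 18 13
f 1 13 22
f 13 2 23
f 22 23 8
f 13 23 22
f 1 22 34
f 22 8 37
f 34 37 11
f 22 37 34
f 1 34 38
f 34 11 42
f 38 42 12
f 34 42 38
f 2 18 29
f 18 6 32
f 29 32 10
f 18 32 29
f 6 41 19
f 41 12 40
f 19 40 5
f 41 40 19
f 12 42 39
f 42 11 35
f 39 35 3
f 42 35 39
f 11 37 36
f 37 8 24
f 36 24 7
f 37 24 36
f 8 23 28
f 23 2 25
f 28 25 9
f 23 25 28
f 4 30 16
f 30 10 31
f 16 31 5
f 30 31 16
f 4 16 14
f 16 5 15
f 14 15 3
f 16 15 14
f 4 14 21
f 14 3 20
f 21 20 7
f 14 20 21
f 4 21 26
f 21 7 27
f 26 27 9
f 21 27 26
f 4 26 30
f 26 9 33
f 30 33 10
f 26 33 30
f 5 31 19
f 31 10 32
f 19 32 6
f 31 32 19
f 3 15 39
f 15 5 40
f 39 40 12
f 15 40 39
f 7 20 36
f 20 3 35
f 36 35 11
f 20 35 36
f 9 27 28
f 27 7 24
f 28 24 8
f 27 24 28
f 10 33 29
f 33 9 25
f 29 25 2
f 33 25 29
f 44 46 43
f 47 44 43
f 43 46 45
f 45 47 43
f 44 50 46
f 48 44 47
f 48 50 44
f 46 50 45
f 49 47 45
f 45 50 49
f 49 48 47
f 50 48 49
f 52 51 54
f 52 54 53
f 54 51 55
f 54 55 53
f 55 51 56
f 55 56 53
f 56 51 57
f 56 57 53
f 57 51 58
f 57 58 53
f 58 51 59
f 58 59 53
f 59 51 60
f 59 60 53
f 60 51 61
f 60 61 53
f 61 51 62
f 61 62 53
f 62 51 63
f 62 63 53
f 63 51 64
f 63 64 53
f 64 51 52
f 64 52 53
f 66 65 68
f 66 68 67
f 68 65 69
f 68 69 67
f 69 65 70
f 69 70 67
f 70 65 71
f 70 71 67
f 71 65 72
f 71 72 67
f 72 65 73
f 72 73 67
f 73 65 74
f 73 74 67
f 74 65 75
f 74 75 67
f 75 65 76
f 75 76 67
f 76 65 66
f 76 66 67
f 78 80 77
f 81 78 77
f 77 80 79
f 79 81 77
f 78 84 80
f 82 78 81
f 82 84 78
f 80 84 79
f 83 81 79
f 79 84 83
f 83 82 81
f 84 82 83



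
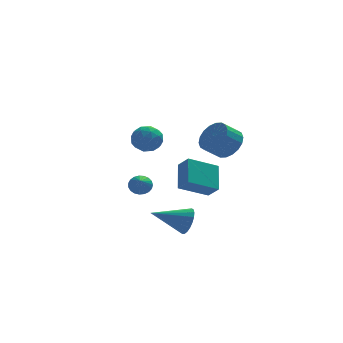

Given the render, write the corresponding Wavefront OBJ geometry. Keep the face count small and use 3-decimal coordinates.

v -3.164 -3.382 4.003
v -2.819 -3.142 3.286
v -2.561 -4.578 3.894
v -2.216 -4.338 3.177
v -1.972 -3.992 3.892
v -2.345 -3.253 3.959
v -3.035 -4.467 3.221
v -3.408 -3.728 3.288
v -2.739 -3.813 2.803
v -2.082 -3.52 3.218
v -3.298 -4.2 3.962
v -2.641 -3.907 4.377
v -3.044 -3.157 3.654
v -2.336 -4.563 3.526
v -2.192 -4.36 3.946
v -1.989 -4.219 3.525
v -2.766 -3.222 4.05
v -2.563 -3.081 3.629
v -2.065 -3.581 3.985
v -2.817 -4.639 3.551
v -2.614 -4.498 3.13
v -3.391 -3.501 3.655
v -3.188 -3.36 3.234
v -3.315 -4.139 3.195
v -2.794 -3.41 2.949
v -2.44 -4.113 2.885
v -2.922 -4.189 2.91
v -3.141 -3.755 2.95
v -2.408 -3.238 3.193
v -2.054 -3.941 3.129
v -1.911 -3.738 3.549
v -2.13 -3.303 3.589
v -2.361 -3.632 2.909
v -3.326 -3.779 4.051
v -2.972 -4.482 3.987
v -3.25 -4.417 3.591
v -3.469 -3.982 3.631
v -2.94 -3.607 4.295
v -2.586 -4.31 4.231
v -2.239 -3.965 4.23
v -2.458 -3.531 4.27
v -3.019 -4.088 4.271
v -1.869 2.827 -2.49
v -1.269 2.881 -2.273
v -2.051 1.813 -1.73
v -1.404 3.034 -2.102
v -1.619 3.151 -1.997
v -1.877 3.212 -1.978
v -2.134 3.206 -2.047
v -2.345 3.135 -2.193
v -2.474 3.011 -2.39
v -2.498 2.855 -2.604
v -2.413 2.694 -2.798
v -2.234 2.556 -2.94
v -1.992 2.465 -3.003
v -1.729 2.437 -2.977
v -1.49 2.476 -2.867
v -1.316 2.576 -2.692
v -1.238 2.719 -2.482
v 1.488 -2.863 2.518
v 1.983 -2.516 3.25
v 1.147 -2.77 3.935
v 0.652 -3.117 3.202
v 1.768 -2.178 3.113
v 0.932 -2.432 3.798
v 1.498 -1.976 2.858
v 0.662 -2.23 3.543
v 1.226 -1.95 2.536
v 0.39 -2.204 3.221
v 1.006 -2.105 2.21
v 0.17 -2.359 2.895
v 0.881 -2.41 1.945
v 0.045 -2.663 2.629
v 0.876 -2.804 1.793
v 0.041 -3.058 2.478
v 0.993 -3.21 1.785
v 0.157 -3.464 2.47
v 1.208 -3.548 1.922
v 0.372 -3.802 2.607
v 1.478 -3.75 2.177
v 0.642 -4.004 2.862
v 1.75 -3.776 2.499
v 0.914 -4.03 3.184
v 1.97 -3.621 2.825
v 1.134 -3.875 3.51
v 2.095 -3.317 3.091
v 1.259 -3.57 3.775
v 2.099 -2.922 3.242
v 1.264 -3.176 3.927
v -0.299 -1.696 -3.151
v -0.014 -1.327 -2.453
v -2.141 -1.644 -2.429
v -0.086 -1.052 -2.656
v -0.195 -0.889 -2.945
v -0.321 -0.865 -3.27
v -0.444 -0.985 -3.574
v -0.542 -1.228 -3.805
v -0.597 -1.552 -3.923
v -0.601 -1.901 -3.908
v -0.553 -2.215 -3.761
v -0.46 -2.439 -3.51
v -0.34 -2.534 -3.196
v -0.213 -2.485 -2.874
v -0.1 -2.299 -2.601
v -0.022 -2.009 -2.422
v 0.009 -1.665 -2.37
v -0.508 -0.275 -1.46
v -0.238 1.073 -0.426
v 1.108 -0.008 -2.23
v 1.378 1.34 -1.196
v -0.098 -0.86 -0.804
v 0.172 0.488 0.23
v 1.518 -0.593 -1.574
v 1.788 0.755 -0.54
f 1 38 17
f 38 12 41
f 17 41 6
f 38 41 17
f 1 17 13
f 17 6 18
f 13 18 2
f 17 18 13
f 1 13 22
f 13 2 23
f 22 23 8
f 13 23 22
f 1 22 34
f 22 8 37
f 34 37 11
f 22 37 34
f 1 34 38
f 34 11 42
f 38 42 12
f 34 42 38
f 2 18 29
f 18 6 32
f 29 32 10
f 18 32 29
f 6 41 19
f 41 12 40
f 19 40 5
f 41 40 19
f 12 42 39
f 42 11 35
f 39 35 3
f 42 35 39
f 11 37 36
f 37 8 24
f 36 24 7
f 37 24 36
f 8 23 28
f 23 2 25
f 28 25 9
f 23 25 28
f 4 30 16
f 30 10 31
f 16 31 5
f 30 31 16
f 4 16 14
f 16 5 15
f 14 15 3
f 16 15 14
f 4 14 21
f 14 3 20
f 21 20 7
f 14 20 21
f 4 21 26
f 21 7 27
f 26 27 9
f 21 27 26
f 4 26 30
f 26 9 33
f 30 33 10
f 26 33 30
f 5 31 19
f 31 10 32
f 19 32 6
f 31 32 19
f 3 15 39
f 15 5 40
f 39 40 12
f 15 40 39
f 7 20 36
f 20 3 35
f 36 35 11
f 20 35 36
f 9 27 28
f 27 7 24
f 28 24 8
f 27 24 28
f 10 33 29
f 33 9 25
f 29 25 2
f 33 25 29
f 44 43 46
f 44 46 45
f 46 43 47
f 46 47 45
f 47 43 48
f 47 48 45
f 48 43 49
f 48 49 45
f 49 43 50
f 49 50 45
f 50 43 51
f 50 51 45
f 51 43 52
f 51 52 45
f 52 43 53
f 52 53 45
f 53 43 54
f 53 54 45
f 54 43 55
f 54 55 45
f 55 43 56
f 55 56 45
f 56 43 57
f 56 57 45
f 57 43 58
f 57 58 45
f 58 43 59
f 58 59 45
f 59 43 44
f 59 44 45
f 61 60 64
f 61 64 62
f 62 64 65
f 62 65 63
f 64 60 66
f 64 66 65
f 65 66 67
f 65 67 63
f 66 60 68
f 66 68 67
f 67 68 69
f 67 69 63
f 68 60 70
f 68 70 69
f 69 70 71
f 69 71 63
f 70 60 72
f 70 72 71
f 71 72 73
f 71 73 63
f 72 60 74
f 72 74 73
f 73 74 75
f 73 75 63
f 74 60 76
f 74 76 75
f 75 76 77
f 75 77 63
f 76 60 78
f 76 78 77
f 77 78 79
f 77 79 63
f 78 60 80
f 78 80 79
f 79 80 81
f 79 81 63
f 80 60 82
f 80 82 81
f 81 82 83
f 81 83 63
f 82 60 84
f 82 84 83
f 83 84 85
f 83 85 63
f 84 60 86
f 84 86 85
f 85 86 87
f 85 87 63
f 86 60 88
f 86 88 87
f 87 88 89
f 87 89 63
f 88 60 61
f 88 61 89
f 89 61 62
f 89 62 63
f 91 90 93
f 91 93 92
f 93 90 94
f 93 94 92
f 94 90 95
f 94 95 92
f 95 90 96
f 95 96 92
f 96 90 97
f 96 97 92
f 97 90 98
f 97 98 92
f 98 90 99
f 98 99 92
f 99 90 100
f 99 100 92
f 100 90 101
f 100 101 92
f 101 90 102
f 101 102 92
f 102 90 103
f 102 103 92
f 103 90 104
f 103 104 92
f 104 90 105
f 104 105 92
f 105 90 106
f 105 106 92
f 106 90 91
f 106 91 92
f 108 110 107
f 111 108 107
f 107 110 109
f 109 111 107
f 108 114 110
f 112 108 111
f 112 114 108
f 110 114 109
f 113 111 109
f 109 114 113
f 113 112 111
f 114 112 113



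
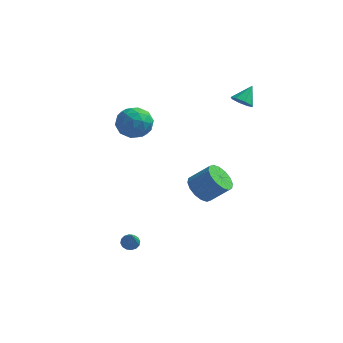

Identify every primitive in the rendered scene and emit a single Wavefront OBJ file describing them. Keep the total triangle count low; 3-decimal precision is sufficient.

v -2.976 0.127 2.421
v -2.355 0.809 2.988
v -1.645 -1.009 2.332
v -1.024 -0.327 2.899
v -1.858 -0.825 3.377
v -2.681 -0.123 3.433
v -1.319 -0.077 1.887
v -2.142 0.625 1.943
v -1.332 0.684 2.658
v -1.664 0.221 3.579
v -2.336 -0.421 1.741
v -2.668 -0.884 2.662
v -2.783 0.568 2.713
v -1.217 -0.768 2.607
v -1.708 -1.061 2.889
v -1.343 -0.659 3.222
v -2.974 0.02 2.974
v -2.609 0.421 3.307
v -2.316 -0.54 3.536
v -1.391 -0.621 2.013
v -1.026 -0.22 2.346
v -2.657 0.459 2.098
v -2.292 0.861 2.431
v -1.684 0.34 1.784
v -1.816 0.895 2.852
v -1.033 0.227 2.799
v -1.207 0.374 2.205
v -1.691 0.787 2.237
v -2.011 0.623 3.393
v -1.229 -0.044 3.341
v -1.719 -0.337 3.622
v -2.203 0.075 3.655
v -1.41 0.549 3.199
v -2.771 -0.156 1.979
v -1.989 -0.823 1.927
v -1.797 -0.275 1.665
v -2.281 0.137 1.698
v -2.967 -0.427 2.521
v -2.184 -1.095 2.468
v -2.309 -0.987 3.083
v -2.793 -0.574 3.115
v -2.59 -0.749 2.121
v -1.222 -3.522 -4.349
v -0.722 -3.52 -4.494
v -0.858 -4.398 -3.111
v -0.749 -3.305 -4.334
v -0.903 -3.148 -4.178
v -1.142 -3.092 -4.068
v -1.402 -3.15 -4.033
v -1.614 -3.308 -4.083
v -1.721 -3.524 -4.204
v -1.694 -3.738 -4.364
v -1.541 -3.895 -4.52
v -1.302 -3.952 -4.63
v -1.041 -3.893 -4.665
v -0.829 -3.735 -4.615
v 3.088 2.845 3.37
v 3.701 2.552 3.401
v 3.452 3.695 4.21
v 3.676 2.923 3.037
v 3.307 3.248 2.867
v 2.809 3.337 2.992
v 2.475 3.138 3.338
v 2.5 2.767 3.703
v 2.87 2.442 3.872
v 3.367 2.353 3.747
v 1.332 0.87 -2.64
v 1.998 0.738 -3.319
v 3.114 0.918 -2.258
v 2.448 1.05 -1.58
v 1.915 1.228 -3.314
v 3.031 1.408 -2.254
v 1.675 1.622 -3.129
v 2.791 1.802 -2.069
v 1.344 1.814 -2.813
v 2.46 1.994 -1.752
v 1.009 1.754 -2.45
v 2.125 1.934 -1.39
v 0.761 1.457 -2.139
v 1.877 1.637 -1.078
v 0.666 1.002 -1.962
v 1.782 1.182 -0.901
v 0.749 0.512 -1.966
v 1.865 0.692 -0.906
v 0.989 0.118 -2.151
v 2.105 0.298 -1.091
v 1.32 -0.074 -2.468
v 2.436 0.106 -1.407
v 1.655 -0.014 -2.83
v 2.771 0.166 -1.77
v 1.903 0.283 -3.142
v 3.019 0.463 -2.081
f 1 38 17
f 38 12 41
f 17 41 6
f 38 41 17
f 1 17 13
f 17 6 18
f 13 18 2
f 17 18 13
f 1 13 22
f 13 2 23
f 22 23 8
f 13 23 22
f 1 22 34
f 22 8 37
f 34 37 11
f 22 37 34
f 1 34 38
f 34 11 42
f 38 42 12
f 34 42 38
f 2 18 29
f 18 6 32
f 29 32 10
f 18 32 29
f 6 41 19
f 41 12 40
f 19 40 5
f 41 40 19
f 12 42 39
f 42 11 35
f 39 35 3
f 42 35 39
f 11 37 36
f 37 8 24
f 36 24 7
f 37 24 36
f 8 23 28
f 23 2 25
f 28 25 9
f 23 25 28
f 4 30 16
f 30 10 31
f 16 31 5
f 30 31 16
f 4 16 14
f 16 5 15
f 14 15 3
f 16 15 14
f 4 14 21
f 14 3 20
f 21 20 7
f 14 20 21
f 4 21 26
f 21 7 27
f 26 27 9
f 21 27 26
f 4 26 30
f 26 9 33
f 30 33 10
f 26 33 30
f 5 31 19
f 31 10 32
f 19 32 6
f 31 32 19
f 3 15 39
f 15 5 40
f 39 40 12
f 15 40 39
f 7 20 36
f 20 3 35
f 36 35 11
f 20 35 36
f 9 27 28
f 27 7 24
f 28 24 8
f 27 24 28
f 10 33 29
f 33 9 25
f 29 25 2
f 33 25 29
f 44 43 46
f 44 46 45
f 46 43 47
f 46 47 45
f 47 43 48
f 47 48 45
f 48 43 49
f 48 49 45
f 49 43 50
f 49 50 45
f 50 43 51
f 50 51 45
f 51 43 52
f 51 52 45
f 52 43 53
f 52 53 45
f 53 43 54
f 53 54 45
f 54 43 55
f 54 55 45
f 55 43 56
f 55 56 45
f 56 43 44
f 56 44 45
f 58 57 60
f 58 60 59
f 60 57 61
f 60 61 59
f 61 57 62
f 61 62 59
f 62 57 63
f 62 63 59
f 63 57 64
f 63 64 59
f 64 57 65
f 64 65 59
f 65 57 66
f 65 66 59
f 66 57 58
f 66 58 59
f 68 67 71
f 68 71 69
f 69 71 72
f 69 72 70
f 71 67 73
f 71 73 72
f 72 73 74
f 72 74 70
f 73 67 75
f 73 75 74
f 74 75 76
f 74 76 70
f 75 67 77
f 75 77 76
f 76 77 78
f 76 78 70
f 77 67 79
f 77 79 78
f 78 79 80
f 78 80 70
f 79 67 81
f 79 81 80
f 80 81 82
f 80 82 70
f 81 67 83
f 81 83 82
f 82 83 84
f 82 84 70
f 83 67 85
f 83 85 84
f 84 85 86
f 84 86 70
f 85 67 87
f 85 87 86
f 86 87 88
f 86 88 70
f 87 67 89
f 87 89 88
f 88 89 90
f 88 90 70
f 89 67 91
f 89 91 90
f 90 91 92
f 90 92 70
f 91 67 68
f 91 68 92
f 92 68 69
f 92 69 70



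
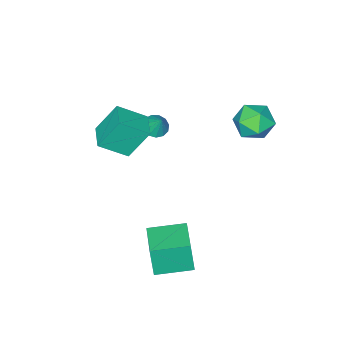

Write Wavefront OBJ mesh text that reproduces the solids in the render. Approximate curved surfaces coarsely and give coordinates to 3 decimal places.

v -3.321 3.176 2.402
v -2.373 3.725 2.064
v -2.367 2.375 3.776
v -1.419 2.924 3.438
v -2.286 3.511 3.904
v -2.876 4.006 3.055
v -1.864 2.094 2.785
v -2.454 2.589 1.936
v -1.473 3.056 2.301
v -1.734 3.932 2.993
v -3.006 2.168 2.847
v -3.267 3.044 3.539
v 2.145 3.231 -3.909
v 2.174 2.982 -2.096
v 3.33 4.666 -3.73
v 3.36 4.417 -1.918
v 3.66 2.003 -4.102
v 3.69 1.754 -2.29
v 4.846 3.438 -3.924
v 4.875 3.189 -2.111
v 0.545 -1.344 2.281
v 1.683 -2.309 3.251
v 1.465 -0.211 2.328
v 2.603 -1.176 3.298
v 1.417 -1.984 0.622
v 2.555 -2.949 1.592
v 2.337 -0.851 0.669
v 3.475 -1.816 1.639
v -0.617 -1.98 0.246
v -0.201 -1.533 -0.097
v -0.423 -1.34 1.314
v -0.566 -1.385 -0.12
v -0.947 -1.426 -0.026
v -1.223 -1.643 0.154
v -1.307 -1.966 0.363
v -1.171 -2.294 0.535
v -0.86 -2.523 0.615
v -0.471 -2.579 0.578
v -0.129 -2.445 0.436
v 0.059 -2.163 0.233
v 0.032 -1.823 0.035
f 1 12 6
f 1 6 2
f 1 2 8
f 1 8 11
f 1 11 12
f 2 6 10
f 6 12 5
f 12 11 3
f 11 8 7
f 8 2 9
f 4 10 5
f 4 5 3
f 4 3 7
f 4 7 9
f 4 9 10
f 5 10 6
f 3 5 12
f 7 3 11
f 9 7 8
f 10 9 2
f 14 16 13
f 17 14 13
f 13 16 15
f 15 17 13
f 14 20 16
f 18 14 17
f 18 20 14
f 16 20 15
f 19 17 15
f 15 20 19
f 19 18 17
f 20 18 19
f 22 24 21
f 25 22 21
f 21 24 23
f 23 25 21
f 22 28 24
f 26 22 25
f 26 28 22
f 24 28 23
f 27 25 23
f 23 28 27
f 27 26 25
f 28 26 27
f 30 29 32
f 30 32 31
f 32 29 33
f 32 33 31
f 33 29 34
f 33 34 31
f 34 29 35
f 34 35 31
f 35 29 36
f 35 36 31
f 36 29 37
f 36 37 31
f 37 29 38
f 37 38 31
f 38 29 39
f 38 39 31
f 39 29 40
f 39 40 31
f 40 29 41
f 40 41 31
f 41 29 30
f 41 30 31



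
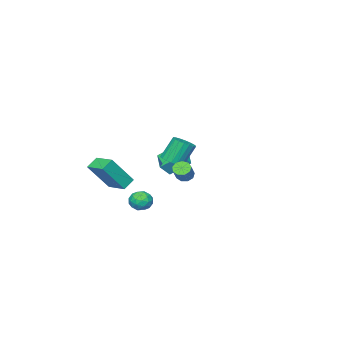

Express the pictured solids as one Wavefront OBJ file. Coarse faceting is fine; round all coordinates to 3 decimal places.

v 3.071 3.227 2.505
v 3.425 3.284 2.142
v 4.163 3.729 2.933
v 3.809 3.673 3.295
v 3.229 3.572 2.163
v 3.967 4.017 2.954
v 2.959 3.698 2.344
v 3.697 4.144 3.135
v 2.741 3.605 2.6
v 3.48 4.05 3.391
v 2.678 3.335 2.812
v 3.416 3.78 3.602
v 2.798 3.014 2.879
v 3.537 3.459 3.67
v 3.046 2.794 2.772
v 3.785 3.239 3.562
v 3.306 2.776 2.539
v 4.044 3.221 3.33
v 3.455 2.97 2.291
v 4.194 3.415 3.081
v 2.085 1.363 2.74
v 2.693 1.238 3.062
v 2.064 1.572 4.382
v 1.455 1.697 4.06
v 2.712 1.541 2.994
v 2.083 1.875 4.314
v 2.607 1.809 2.876
v 1.977 2.143 4.196
v 2.398 1.989 2.731
v 1.768 2.323 4.051
v 2.127 2.045 2.587
v 1.497 2.379 3.907
v 1.847 1.966 2.474
v 1.218 2.3 3.794
v 1.615 1.767 2.414
v 0.986 2.101 3.734
v 1.476 1.488 2.418
v 0.847 1.822 3.738
v 1.457 1.185 2.486
v 0.828 1.519 3.806
v 1.563 0.917 2.604
v 0.933 1.251 3.924
v 1.772 0.737 2.749
v 1.142 1.071 4.069
v 2.043 0.681 2.893
v 1.413 1.015 4.213
v 2.322 0.76 3.006
v 1.693 1.094 4.326
v 2.554 0.959 3.066
v 1.925 1.293 4.386
v -4.1 -4.814 -0.692
v -4.817 -3.797 0.266
v -3.228 -3.783 -1.132
v -3.945 -2.767 -0.174
v -3.495 -5.033 -0.006
v -4.212 -4.017 0.952
v -2.623 -4.003 -0.446
v -3.34 -2.986 0.512
v 2.378 -2.422 0.579
v 3.548 -2.9 2.281
v 2.576 -1.029 0.834
v 3.746 -1.507 2.536
v 3.094 -2.433 0.084
v 4.264 -2.911 1.786
v 3.292 -1.04 0.339
v 4.462 -1.518 2.041
v 0.76 -1.333 -1.167
v 1.429 -1.028 -1.199
v 1.231 -2.392 -1.441
v 1.9 -2.087 -1.473
v 1.555 -2.152 -0.826
v 1.264 -1.497 -0.656
v 1.396 -1.923 -1.984
v 1.105 -1.268 -1.814
v 1.822 -1.392 -1.703
v 1.92 -1.534 -0.988
v 0.74 -1.886 -1.652
v 0.838 -2.028 -0.937
v 1.054 -1.087 -1.159
v 1.606 -2.333 -1.481
v 1.404 -2.371 -1.1
v 1.797 -2.191 -1.119
v 0.956 -1.363 -0.84
v 1.35 -1.184 -0.859
v 1.423 -1.844 -0.639
v 1.31 -2.236 -1.781
v 1.704 -2.057 -1.8
v 0.863 -1.229 -1.521
v 1.256 -1.049 -1.54
v 1.237 -1.576 -2.001
v 1.678 -1.122 -1.474
v 1.954 -1.745 -1.635
v 1.658 -1.649 -1.935
v 1.487 -1.264 -1.836
v 1.735 -1.205 -1.054
v 2.012 -1.828 -1.214
v 1.809 -1.866 -0.834
v 1.638 -1.481 -0.735
v 1.966 -1.42 -1.35
v 0.648 -1.592 -1.426
v 0.925 -2.215 -1.586
v 1.022 -1.939 -1.905
v 0.851 -1.554 -1.806
v 0.706 -1.675 -1.005
v 0.982 -2.298 -1.166
v 1.173 -2.156 -0.804
v 1.002 -1.771 -0.705
v 0.694 -2 -1.29
f 2 1 5
f 2 5 3
f 3 5 6
f 3 6 4
f 5 1 7
f 5 7 6
f 6 7 8
f 6 8 4
f 7 1 9
f 7 9 8
f 8 9 10
f 8 10 4
f 9 1 11
f 9 11 10
f 10 11 12
f 10 12 4
f 11 1 13
f 11 13 12
f 12 13 14
f 12 14 4
f 13 1 15
f 13 15 14
f 14 15 16
f 14 16 4
f 15 1 17
f 15 17 16
f 16 17 18
f 16 18 4
f 17 1 19
f 17 19 18
f 18 19 20
f 18 20 4
f 19 1 2
f 19 2 20
f 20 2 3
f 20 3 4
f 22 21 25
f 22 25 23
f 23 25 26
f 23 26 24
f 25 21 27
f 25 27 26
f 26 27 28
f 26 28 24
f 27 21 29
f 27 29 28
f 28 29 30
f 28 30 24
f 29 21 31
f 29 31 30
f 30 31 32
f 30 32 24
f 31 21 33
f 31 33 32
f 32 33 34
f 32 34 24
f 33 21 35
f 33 35 34
f 34 35 36
f 34 36 24
f 35 21 37
f 35 37 36
f 36 37 38
f 36 38 24
f 37 21 39
f 37 39 38
f 38 39 40
f 38 40 24
f 39 21 41
f 39 41 40
f 40 41 42
f 40 42 24
f 41 21 43
f 41 43 42
f 42 43 44
f 42 44 24
f 43 21 45
f 43 45 44
f 44 45 46
f 44 46 24
f 45 21 47
f 45 47 46
f 46 47 48
f 46 48 24
f 47 21 49
f 47 49 48
f 48 49 50
f 48 50 24
f 49 21 22
f 49 22 50
f 50 22 23
f 50 23 24
f 52 54 51
f 55 52 51
f 51 54 53
f 53 55 51
f 52 58 54
f 56 52 55
f 56 58 52
f 54 58 53
f 57 55 53
f 53 58 57
f 57 56 55
f 58 56 57
f 60 62 59
f 63 60 59
f 59 62 61
f 61 63 59
f 60 66 62
f 64 60 63
f 64 66 60
f 62 66 61
f 65 63 61
f 61 66 65
f 65 64 63
f 66 64 65
f 67 104 83
f 104 78 107
f 83 107 72
f 104 107 83
f 67 83 79
f 83 72 84
f 79 84 68
f 83 84 79
f 67 79 88
f 79 68 89
f 88 89 74
f 79 89 88
f 67 88 100
f 88 74 103
f 100 103 77
f 88 103 100
f 67 100 104
f 100 77 108
f 104 108 78
f 100 108 104
f 68 84 95
f 84 72 98
f 95 98 76
f 84 98 95
f 72 107 85
f 107 78 106
f 85 106 71
f 107 106 85
f 78 108 105
f 108 77 101
f 105 101 69
f 108 101 105
f 77 103 102
f 103 74 90
f 102 90 73
f 103 90 102
f 74 89 94
f 89 68 91
f 94 91 75
f 89 91 94
f 70 96 82
f 96 76 97
f 82 97 71
f 96 97 82
f 70 82 80
f 82 71 81
f 80 81 69
f 82 81 80
f 70 80 87
f 80 69 86
f 87 86 73
f 80 86 87
f 70 87 92
f 87 73 93
f 92 93 75
f 87 93 92
f 70 92 96
f 92 75 99
f 96 99 76
f 92 99 96
f 71 97 85
f 97 76 98
f 85 98 72
f 97 98 85
f 69 81 105
f 81 71 106
f 105 106 78
f 81 106 105
f 73 86 102
f 86 69 101
f 102 101 77
f 86 101 102
f 75 93 94
f 93 73 90
f 94 90 74
f 93 90 94
f 76 99 95
f 99 75 91
f 95 91 68
f 99 91 95



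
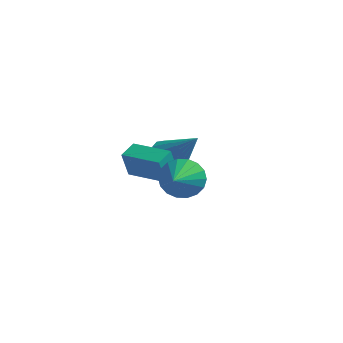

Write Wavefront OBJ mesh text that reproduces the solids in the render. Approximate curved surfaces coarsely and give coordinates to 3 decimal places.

v -4.161 -1.152 -2.277
v -4.275 -1.469 -1.074
v -4.115 -0.323 -2.055
v -4.23 -0.639 -0.851
v -2.45 -1.281 -2.149
v -2.565 -1.597 -0.945
v -2.405 -0.451 -1.926
v -2.519 -0.768 -0.723
v -3.78 1.384 -2.437
v -3.205 1.73 -2.975
v -2.52 1.396 -1.083
v -3.411 2.077 -2.787
v -3.715 2.239 -2.505
v -4.037 2.171 -2.205
v -4.29 1.893 -1.967
v -4.406 1.478 -1.855
v -4.355 1.038 -1.899
v -4.149 0.69 -2.087
v -3.845 0.529 -2.369
v -3.523 0.597 -2.669
v -3.27 0.875 -2.907
v -3.154 1.29 -3.019
v -0.861 -2.876 -0.63
v -0.495 -3.167 -1.411
v -0.559 -4.104 -0.03
v -0.18 -2.997 -1.222
v -0 -2.803 -0.915
v 0.01 -2.624 -0.552
v -0.153 -2.494 -0.205
v -0.456 -2.44 0.058
v -0.839 -2.472 0.185
v -1.227 -2.584 0.15
v -1.542 -2.754 -0.039
v -1.722 -2.949 -0.345
v -1.732 -3.128 -0.708
v -1.569 -3.258 -1.055
v -1.266 -3.312 -1.318
v -0.883 -3.28 -1.445
f 2 4 1
f 5 2 1
f 1 4 3
f 3 5 1
f 2 8 4
f 6 2 5
f 6 8 2
f 4 8 3
f 7 5 3
f 3 8 7
f 7 6 5
f 8 6 7
f 10 9 12
f 10 12 11
f 12 9 13
f 12 13 11
f 13 9 14
f 13 14 11
f 14 9 15
f 14 15 11
f 15 9 16
f 15 16 11
f 16 9 17
f 16 17 11
f 17 9 18
f 17 18 11
f 18 9 19
f 18 19 11
f 19 9 20
f 19 20 11
f 20 9 21
f 20 21 11
f 21 9 22
f 21 22 11
f 22 9 10
f 22 10 11
f 24 23 26
f 24 26 25
f 26 23 27
f 26 27 25
f 27 23 28
f 27 28 25
f 28 23 29
f 28 29 25
f 29 23 30
f 29 30 25
f 30 23 31
f 30 31 25
f 31 23 32
f 31 32 25
f 32 23 33
f 32 33 25
f 33 23 34
f 33 34 25
f 34 23 35
f 34 35 25
f 35 23 36
f 35 36 25
f 36 23 37
f 36 37 25
f 37 23 38
f 37 38 25
f 38 23 24
f 38 24 25



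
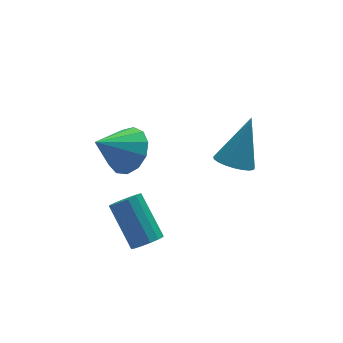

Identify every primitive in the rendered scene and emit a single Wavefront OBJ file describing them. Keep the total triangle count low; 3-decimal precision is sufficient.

v 0.362 2.104 1.235
v 0.848 2.749 1.874
v -0.902 1.996 2.305
v 0.524 3.079 1.525
v 0.148 3.101 1.083
v -0.16 2.805 0.69
v -0.303 2.288 0.469
v -0.234 1.712 0.492
v 0.024 1.261 0.75
v 0.389 1.077 1.162
v 0.746 1.22 1.597
v 0.98 1.644 1.917
v 1.019 2.214 2.021
v -0.608 -2.338 0.474
v -0.264 -1.956 0.145
v -0.549 -0.601 1.416
v -0.892 -0.982 1.746
v -0.558 -1.916 0.036
v -0.843 -0.561 1.308
v -0.865 -1.989 0.045
v -1.15 -0.634 1.317
v -1.103 -2.155 0.169
v -1.388 -0.8 1.441
v -1.209 -2.37 0.375
v -1.493 -1.015 1.646
v -1.153 -2.577 0.607
v -1.438 -1.222 1.879
v -0.951 -2.719 0.804
v -1.236 -1.364 2.075
v -0.657 -2.759 0.912
v -0.942 -1.404 2.184
v -0.35 -2.686 0.903
v -0.635 -1.331 2.175
v -0.112 -2.52 0.779
v -0.397 -1.165 2.051
v -0.007 -2.305 0.574
v -0.291 -0.95 1.845
v -0.062 -2.098 0.341
v -0.347 -0.743 1.613
v 3.477 -0.278 1.547
v 3.985 -0.854 1.487
v 4.403 0.358 3.273
v 4.13 -0.62 1.323
v 4.162 -0.327 1.198
v 4.075 -0.026 1.133
v 3.886 0.232 1.14
v 3.625 0.402 1.217
v 3.339 0.454 1.351
v 3.077 0.379 1.519
v 2.884 0.191 1.692
v 2.794 -0.078 1.839
v 2.821 -0.382 1.936
v 2.963 -0.668 1.966
v 3.193 -0.887 1.923
v 3.472 -1 1.815
v 3.752 -0.988 1.661
f 2 1 4
f 2 4 3
f 4 1 5
f 4 5 3
f 5 1 6
f 5 6 3
f 6 1 7
f 6 7 3
f 7 1 8
f 7 8 3
f 8 1 9
f 8 9 3
f 9 1 10
f 9 10 3
f 10 1 11
f 10 11 3
f 11 1 12
f 11 12 3
f 12 1 13
f 12 13 3
f 13 1 2
f 13 2 3
f 15 14 18
f 15 18 16
f 16 18 19
f 16 19 17
f 18 14 20
f 18 20 19
f 19 20 21
f 19 21 17
f 20 14 22
f 20 22 21
f 21 22 23
f 21 23 17
f 22 14 24
f 22 24 23
f 23 24 25
f 23 25 17
f 24 14 26
f 24 26 25
f 25 26 27
f 25 27 17
f 26 14 28
f 26 28 27
f 27 28 29
f 27 29 17
f 28 14 30
f 28 30 29
f 29 30 31
f 29 31 17
f 30 14 32
f 30 32 31
f 31 32 33
f 31 33 17
f 32 14 34
f 32 34 33
f 33 34 35
f 33 35 17
f 34 14 36
f 34 36 35
f 35 36 37
f 35 37 17
f 36 14 38
f 36 38 37
f 37 38 39
f 37 39 17
f 38 14 15
f 38 15 39
f 39 15 16
f 39 16 17
f 41 40 43
f 41 43 42
f 43 40 44
f 43 44 42
f 44 40 45
f 44 45 42
f 45 40 46
f 45 46 42
f 46 40 47
f 46 47 42
f 47 40 48
f 47 48 42
f 48 40 49
f 48 49 42
f 49 40 50
f 49 50 42
f 50 40 51
f 50 51 42
f 51 40 52
f 51 52 42
f 52 40 53
f 52 53 42
f 53 40 54
f 53 54 42
f 54 40 55
f 54 55 42
f 55 40 56
f 55 56 42
f 56 40 41
f 56 41 42



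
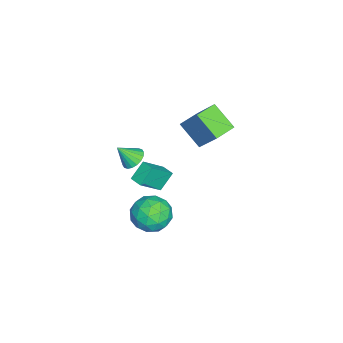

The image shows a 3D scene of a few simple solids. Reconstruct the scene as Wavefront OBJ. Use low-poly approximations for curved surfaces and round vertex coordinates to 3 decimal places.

v -1.583 -2.179 0.881
v -0.916 -2.332 0.599
v -1.337 -2.981 1.899
v -0.857 -2.071 0.79
v -0.941 -1.831 0.999
v -1.152 -1.66 1.185
v -1.449 -1.592 1.311
v -1.772 -1.64 1.351
v -2.058 -1.795 1.298
v -2.25 -2.026 1.163
v -2.31 -2.287 0.971
v -2.225 -2.527 0.762
v -2.014 -2.698 0.576
v -1.717 -2.766 0.451
v -1.394 -2.718 0.41
v -1.108 -2.563 0.463
v -3.805 -1.689 -3.379
v -2.765 -2.594 -2.087
v -4.508 -1.153 -2.439
v -3.467 -2.058 -1.146
v -3.293 -1.062 -3.354
v -2.252 -1.967 -2.061
v -3.995 -0.526 -2.413
v -2.955 -1.431 -1.121
v -1.621 -0.166 -3.851
v -0.534 -0.621 -4.239
v -1.786 -1.679 -2.541
v -0.699 -2.134 -2.929
v -0.735 -1.069 -2.292
v -0.633 -0.135 -3.102
v -1.687 -2.165 -3.678
v -1.585 -1.231 -4.488
v -0.575 -1.856 -4.132
v 0.014 -1.179 -3.276
v -2.334 -1.121 -3.504
v -1.745 -0.444 -2.648
v -1.063 -0.261 -4.16
v -1.257 -2.039 -2.62
v -1.278 -1.414 -2.246
v -0.639 -1.681 -2.474
v -1.121 0.025 -3.491
v -0.482 -0.242 -3.719
v -0.6 -0.506 -2.575
v -1.838 -2.058 -3.061
v -1.199 -2.325 -3.289
v -1.681 -0.619 -4.306
v -1.042 -0.886 -4.534
v -1.72 -1.794 -4.205
v -0.448 -1.254 -4.325
v -0.545 -2.143 -3.555
v -1.126 -2.162 -3.996
v -1.066 -1.613 -4.471
v -0.102 -0.856 -3.822
v -0.199 -1.745 -3.052
v -0.22 -1.12 -2.677
v -0.16 -0.57 -3.153
v -0.126 -1.582 -3.759
v -2.121 -0.555 -3.728
v -2.218 -1.444 -2.958
v -2.16 -1.73 -3.627
v -2.1 -1.18 -4.103
v -1.775 -0.157 -3.225
v -1.872 -1.046 -2.455
v -1.254 -0.687 -2.309
v -1.194 -0.138 -2.784
v -2.194 -0.718 -3.021
v -3.646 1.92 1.646
v -4.372 0.737 2.744
v -2.889 2.975 3.283
v -3.615 1.792 4.381
v -2.525 1.188 1.599
v -3.251 0.005 2.697
v -1.768 2.243 3.236
v -2.494 1.06 4.334
f 2 1 4
f 2 4 3
f 4 1 5
f 4 5 3
f 5 1 6
f 5 6 3
f 6 1 7
f 6 7 3
f 7 1 8
f 7 8 3
f 8 1 9
f 8 9 3
f 9 1 10
f 9 10 3
f 10 1 11
f 10 11 3
f 11 1 12
f 11 12 3
f 12 1 13
f 12 13 3
f 13 1 14
f 13 14 3
f 14 1 15
f 14 15 3
f 15 1 16
f 15 16 3
f 16 1 2
f 16 2 3
f 18 20 17
f 21 18 17
f 17 20 19
f 19 21 17
f 18 24 20
f 22 18 21
f 22 24 18
f 20 24 19
f 23 21 19
f 19 24 23
f 23 22 21
f 24 22 23
f 25 62 41
f 62 36 65
f 41 65 30
f 62 65 41
f 25 41 37
f 41 30 42
f 37 42 26
f 41 42 37
f 25 37 46
f 37 26 47
f 46 47 32
f 37 47 46
f 25 46 58
f 46 32 61
f 58 61 35
f 46 61 58
f 25 58 62
f 58 35 66
f 62 66 36
f 58 66 62
f 26 42 53
f 42 30 56
f 53 56 34
f 42 56 53
f 30 65 43
f 65 36 64
f 43 64 29
f 65 64 43
f 36 66 63
f 66 35 59
f 63 59 27
f 66 59 63
f 35 61 60
f 61 32 48
f 60 48 31
f 61 48 60
f 32 47 52
f 47 26 49
f 52 49 33
f 47 49 52
f 28 54 40
f 54 34 55
f 40 55 29
f 54 55 40
f 28 40 38
f 40 29 39
f 38 39 27
f 40 39 38
f 28 38 45
f 38 27 44
f 45 44 31
f 38 44 45
f 28 45 50
f 45 31 51
f 50 51 33
f 45 51 50
f 28 50 54
f 50 33 57
f 54 57 34
f 50 57 54
f 29 55 43
f 55 34 56
f 43 56 30
f 55 56 43
f 27 39 63
f 39 29 64
f 63 64 36
f 39 64 63
f 31 44 60
f 44 27 59
f 60 59 35
f 44 59 60
f 33 51 52
f 51 31 48
f 52 48 32
f 51 48 52
f 34 57 53
f 57 33 49
f 53 49 26
f 57 49 53
f 68 70 67
f 71 68 67
f 67 70 69
f 69 71 67
f 68 74 70
f 72 68 71
f 72 74 68
f 70 74 69
f 73 71 69
f 69 74 73
f 73 72 71
f 74 72 73

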